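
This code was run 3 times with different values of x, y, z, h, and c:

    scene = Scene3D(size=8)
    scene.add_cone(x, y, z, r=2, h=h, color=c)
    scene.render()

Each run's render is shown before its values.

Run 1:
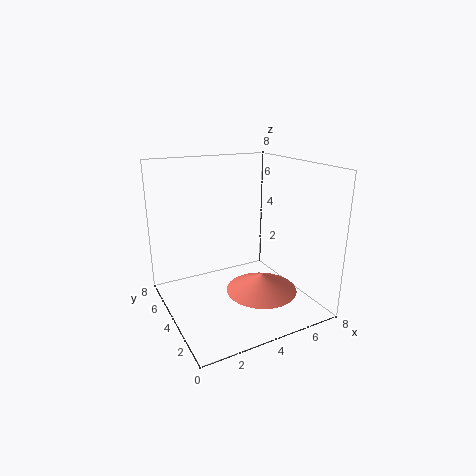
x = 5
y = 3
z = 1
h = 1
c = 'salmon'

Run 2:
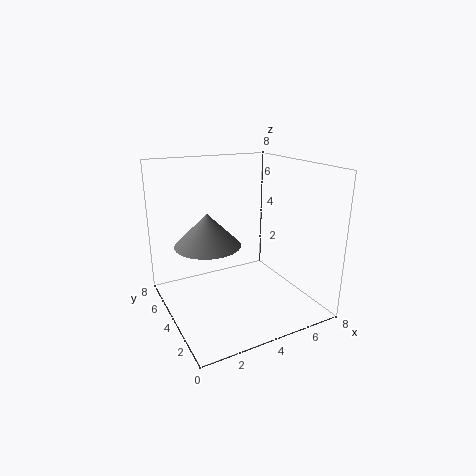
x = 3
y = 6
z = 3
h = 2
c = 'gray'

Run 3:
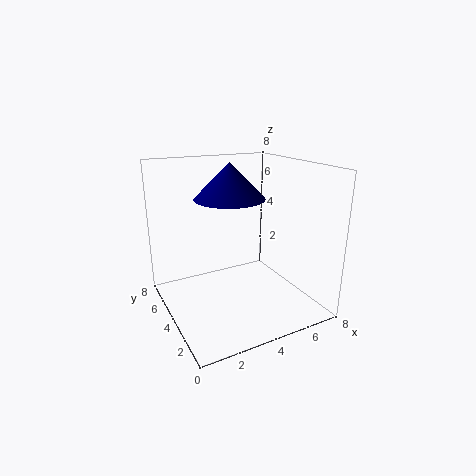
x = 4
y = 5
z = 6
h = 2
c = 'navy'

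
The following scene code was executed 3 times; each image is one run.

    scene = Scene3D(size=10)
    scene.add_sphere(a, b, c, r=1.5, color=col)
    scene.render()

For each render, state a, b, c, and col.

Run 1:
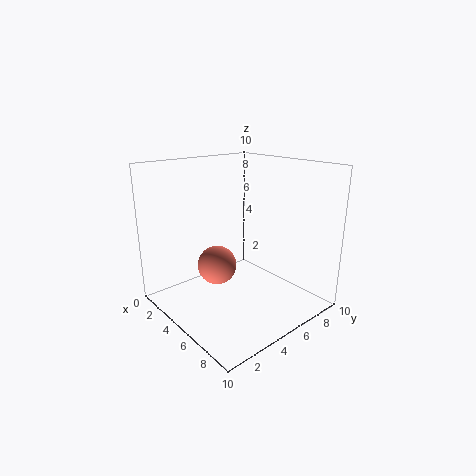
a = 2.5; b = 5; c = 2; col = 'salmon'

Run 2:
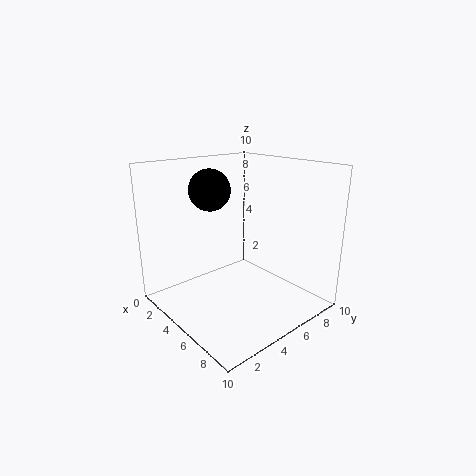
a = 2.5; b = 4.5; c = 8; col = 'black'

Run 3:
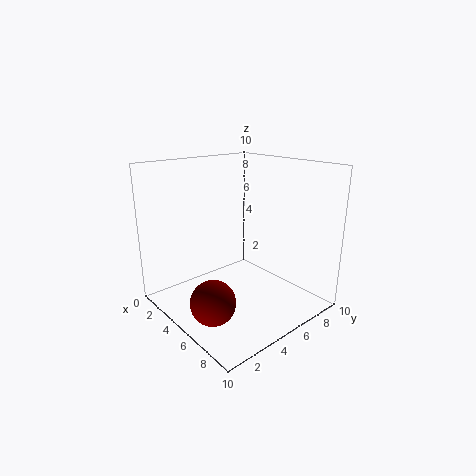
a = 6; b = 2; c = 1.5; col = 'maroon'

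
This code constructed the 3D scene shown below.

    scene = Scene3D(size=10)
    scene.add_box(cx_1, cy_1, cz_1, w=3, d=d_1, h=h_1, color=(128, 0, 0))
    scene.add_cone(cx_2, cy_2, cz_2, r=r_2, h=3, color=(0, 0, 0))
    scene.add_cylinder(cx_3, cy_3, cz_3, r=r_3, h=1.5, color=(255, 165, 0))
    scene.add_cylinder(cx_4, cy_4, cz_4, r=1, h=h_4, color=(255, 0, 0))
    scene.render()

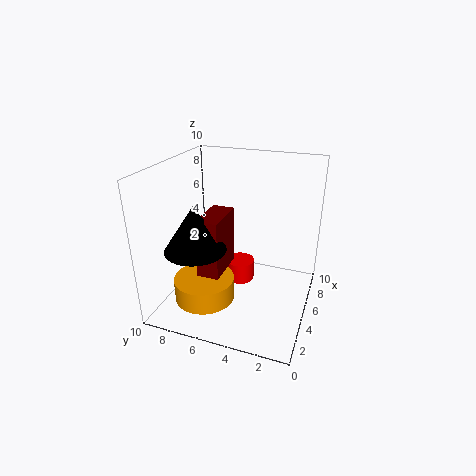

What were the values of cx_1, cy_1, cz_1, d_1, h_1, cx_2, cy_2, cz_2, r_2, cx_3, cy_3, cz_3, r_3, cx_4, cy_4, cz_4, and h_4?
cx_1 = 2.5, cy_1 = 5.5, cz_1 = 3, d_1 = 1.5, h_1 = 4, cx_2 = 2.5, cy_2 = 7, cz_2 = 5, r_2 = 2, cx_3 = 2.5, cy_3 = 6.5, cz_3 = 1.5, r_3 = 2, cx_4 = 5.5, cy_4 = 5, cz_4 = 1.5, h_4 = 1.5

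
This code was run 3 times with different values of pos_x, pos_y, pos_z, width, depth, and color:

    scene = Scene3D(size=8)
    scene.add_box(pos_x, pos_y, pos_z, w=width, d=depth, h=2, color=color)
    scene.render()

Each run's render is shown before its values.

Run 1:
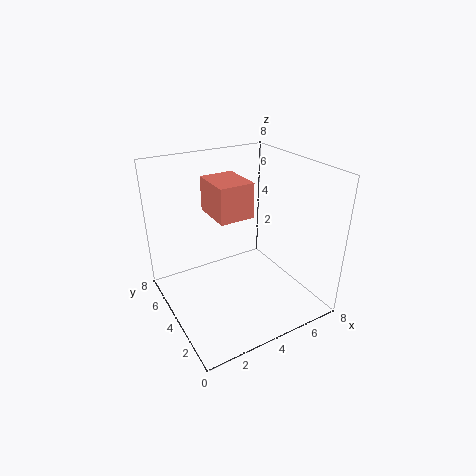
pos_x = 3
pos_y = 4
pos_z = 5
width = 2
depth = 2.5
color = 'salmon'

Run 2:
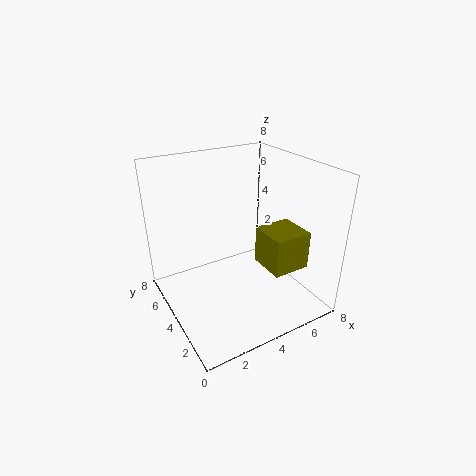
pos_x = 4.5
pos_y = 1
pos_z = 3
width = 2
depth = 2
color = 'olive'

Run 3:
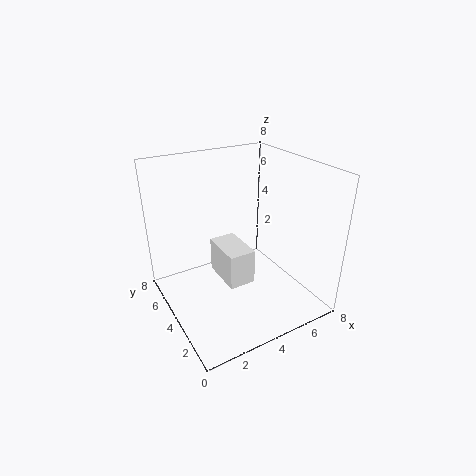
pos_x = 3
pos_y = 3
pos_z = 1.5
width = 1.5
depth = 2.5
color = 'white'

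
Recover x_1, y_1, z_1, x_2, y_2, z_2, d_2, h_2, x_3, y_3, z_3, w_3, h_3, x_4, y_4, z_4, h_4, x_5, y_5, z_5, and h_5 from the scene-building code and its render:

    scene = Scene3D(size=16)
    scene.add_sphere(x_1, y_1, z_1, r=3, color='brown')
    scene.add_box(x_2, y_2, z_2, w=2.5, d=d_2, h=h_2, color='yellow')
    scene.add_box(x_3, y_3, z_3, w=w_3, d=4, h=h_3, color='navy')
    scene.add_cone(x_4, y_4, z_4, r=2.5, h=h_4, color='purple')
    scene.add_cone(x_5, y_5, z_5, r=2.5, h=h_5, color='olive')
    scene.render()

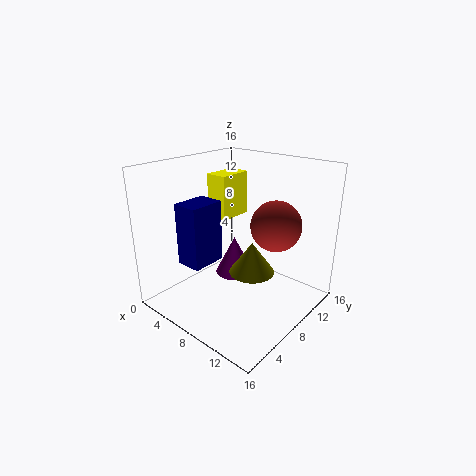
x_1 = 10, y_1 = 12.5, z_1 = 8.5, x_2 = 3.5, y_2 = 8, z_2 = 9.5, d_2 = 4, h_2 = 5, x_3 = 3, y_3 = 3.5, z_3 = 5, w_3 = 3, h_3 = 7, x_4 = 4, y_4 = 12, z_4 = 0.5, h_4 = 5, x_5 = 10, y_5 = 8, z_5 = 4.5, h_5 = 3.5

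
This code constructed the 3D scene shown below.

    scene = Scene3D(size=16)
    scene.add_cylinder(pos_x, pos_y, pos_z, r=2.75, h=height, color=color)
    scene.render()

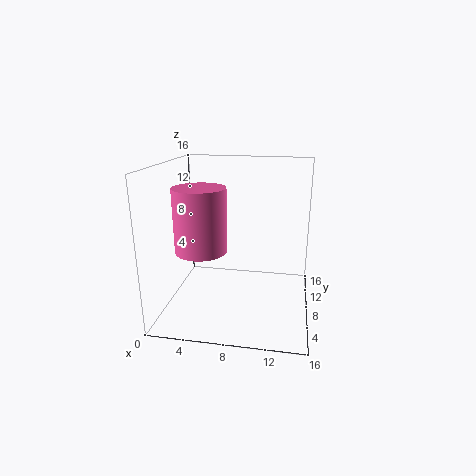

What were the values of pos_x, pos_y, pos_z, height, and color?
pos_x = 4.5, pos_y = 5.5, pos_z = 7.25, height = 6.75, color = 'hotpink'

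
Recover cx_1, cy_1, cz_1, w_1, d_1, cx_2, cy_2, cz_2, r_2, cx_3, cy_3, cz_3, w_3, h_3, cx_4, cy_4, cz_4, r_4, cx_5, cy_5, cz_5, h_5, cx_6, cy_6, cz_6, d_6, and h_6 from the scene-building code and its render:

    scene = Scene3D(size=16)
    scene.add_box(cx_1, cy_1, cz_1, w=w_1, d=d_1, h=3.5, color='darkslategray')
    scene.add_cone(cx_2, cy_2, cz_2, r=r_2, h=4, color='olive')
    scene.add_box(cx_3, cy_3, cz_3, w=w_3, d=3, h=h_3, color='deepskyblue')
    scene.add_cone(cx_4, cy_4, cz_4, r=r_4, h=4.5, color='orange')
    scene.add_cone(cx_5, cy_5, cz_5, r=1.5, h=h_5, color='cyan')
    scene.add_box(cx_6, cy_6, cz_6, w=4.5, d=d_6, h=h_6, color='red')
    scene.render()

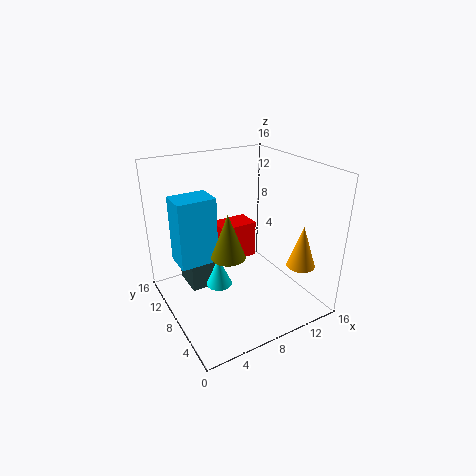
cx_1 = 3.5; cy_1 = 11; cz_1 = 0.5; w_1 = 3.5; d_1 = 4; cx_2 = 3.5; cy_2 = 2; cz_2 = 10; r_2 = 1.5; cx_3 = 1; cy_3 = 7; cz_3 = 6.5; w_3 = 4; h_3 = 7; cx_4 = 12.5; cy_4 = 2.5; cz_4 = 6; r_4 = 1.5; cx_5 = 6; cy_5 = 9; cz_5 = 2; h_5 = 3.5; cx_6 = 7.5; cy_6 = 10.5; cz_6 = 3.5; d_6 = 3; h_6 = 4.5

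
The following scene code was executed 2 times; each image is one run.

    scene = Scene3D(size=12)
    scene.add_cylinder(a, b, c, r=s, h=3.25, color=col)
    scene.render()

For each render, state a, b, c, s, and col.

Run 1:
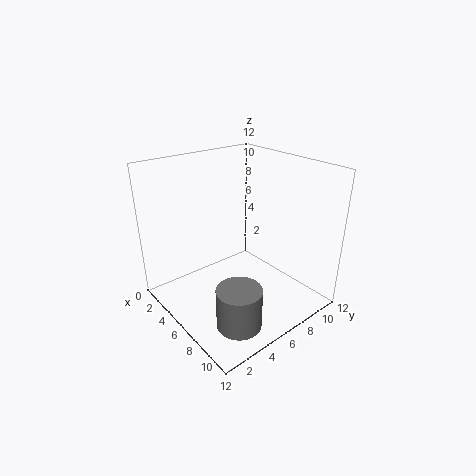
a = 9.5, b = 3.25, c = 0.75, s = 1.75, col = 'gray'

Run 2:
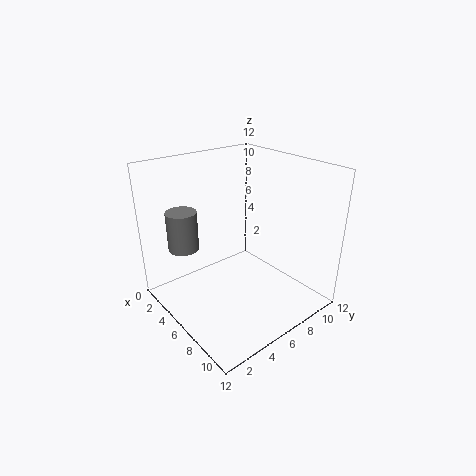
a = 3.5, b = 2.25, c = 5.25, s = 1.25, col = 'gray'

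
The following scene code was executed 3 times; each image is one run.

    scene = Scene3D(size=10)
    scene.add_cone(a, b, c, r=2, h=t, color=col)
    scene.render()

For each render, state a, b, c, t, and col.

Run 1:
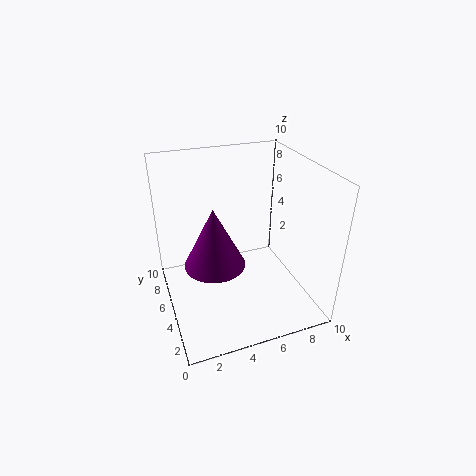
a = 3, b = 4, c = 4, t = 4, col = 'purple'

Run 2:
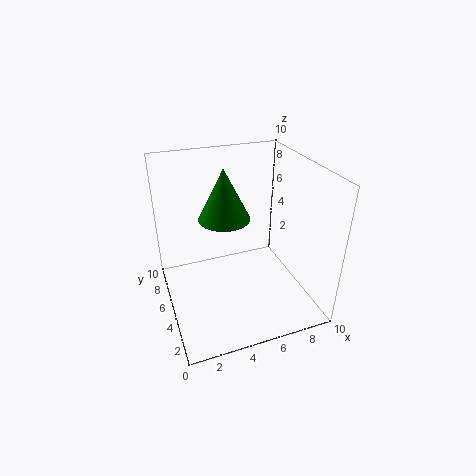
a = 5, b = 8, c = 5, t = 4, col = 'green'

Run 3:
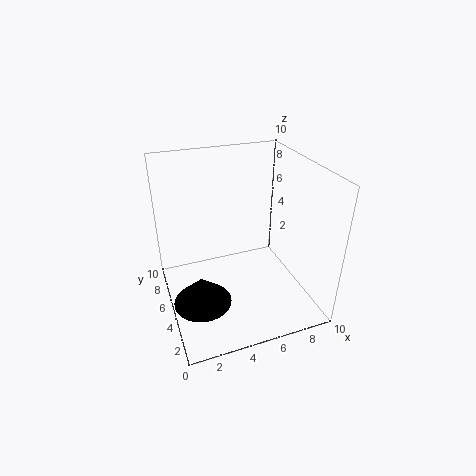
a = 2, b = 4, c = 1, t = 2, col = 'black'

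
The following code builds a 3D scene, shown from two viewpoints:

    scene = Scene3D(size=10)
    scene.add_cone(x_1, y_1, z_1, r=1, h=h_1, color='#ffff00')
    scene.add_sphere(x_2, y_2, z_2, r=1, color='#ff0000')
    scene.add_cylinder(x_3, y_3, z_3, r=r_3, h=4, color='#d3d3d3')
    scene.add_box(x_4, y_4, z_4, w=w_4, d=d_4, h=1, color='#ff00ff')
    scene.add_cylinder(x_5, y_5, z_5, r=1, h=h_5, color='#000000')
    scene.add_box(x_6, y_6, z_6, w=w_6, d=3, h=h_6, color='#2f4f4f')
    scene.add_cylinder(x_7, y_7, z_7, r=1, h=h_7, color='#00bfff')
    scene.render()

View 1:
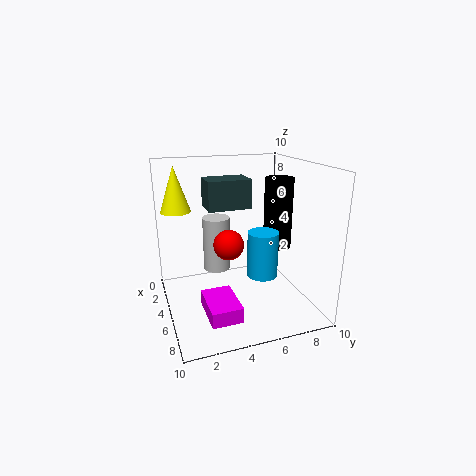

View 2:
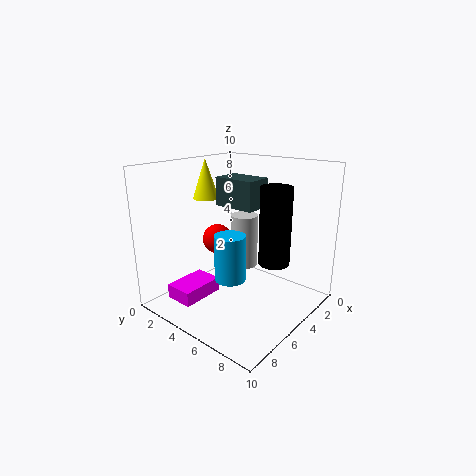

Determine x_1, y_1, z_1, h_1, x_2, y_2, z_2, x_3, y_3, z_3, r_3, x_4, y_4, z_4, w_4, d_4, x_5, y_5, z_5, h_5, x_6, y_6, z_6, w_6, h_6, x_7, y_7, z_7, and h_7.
x_1 = 4
y_1 = 1
z_1 = 7
h_1 = 3
x_2 = 6
y_2 = 4
z_2 = 5
x_3 = 3
y_3 = 4
z_3 = 2
r_3 = 1
x_4 = 6
y_4 = 2
z_4 = 1
w_4 = 3
d_4 = 2
x_5 = 5
y_5 = 8
z_5 = 4
h_5 = 5
x_6 = 3
y_6 = 3
z_6 = 7
w_6 = 2
h_6 = 2
x_7 = 7
y_7 = 6
z_7 = 3
h_7 = 3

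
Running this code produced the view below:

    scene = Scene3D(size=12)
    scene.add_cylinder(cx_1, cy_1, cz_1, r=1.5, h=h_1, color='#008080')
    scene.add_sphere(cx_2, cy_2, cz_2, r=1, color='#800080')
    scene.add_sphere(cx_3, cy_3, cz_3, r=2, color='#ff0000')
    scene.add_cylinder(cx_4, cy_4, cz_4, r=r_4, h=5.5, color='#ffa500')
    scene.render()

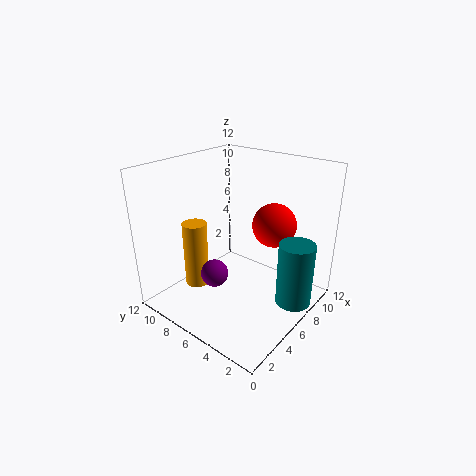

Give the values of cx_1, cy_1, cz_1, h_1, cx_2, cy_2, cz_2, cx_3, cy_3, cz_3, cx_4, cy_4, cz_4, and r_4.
cx_1 = 8; cy_1 = 1.5; cz_1 = 0.5; h_1 = 5.5; cx_2 = 2; cy_2 = 5; cz_2 = 5; cx_3 = 10; cy_3 = 5; cz_3 = 6; cx_4 = 3.5; cy_4 = 8.5; cz_4 = 2; r_4 = 1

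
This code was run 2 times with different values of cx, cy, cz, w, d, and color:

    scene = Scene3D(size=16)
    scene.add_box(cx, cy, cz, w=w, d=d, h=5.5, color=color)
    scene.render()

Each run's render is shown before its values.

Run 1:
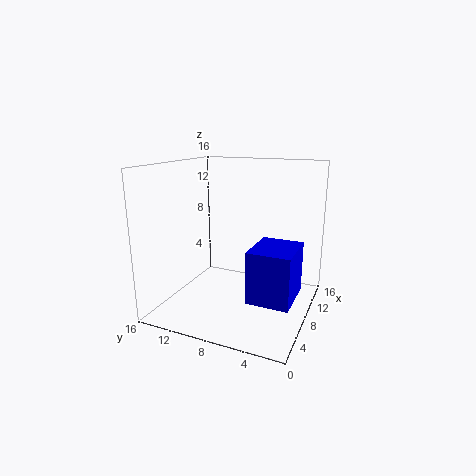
cx = 4, cy = 1, cz = 2.5, w = 5.5, d = 4.5, color = 'blue'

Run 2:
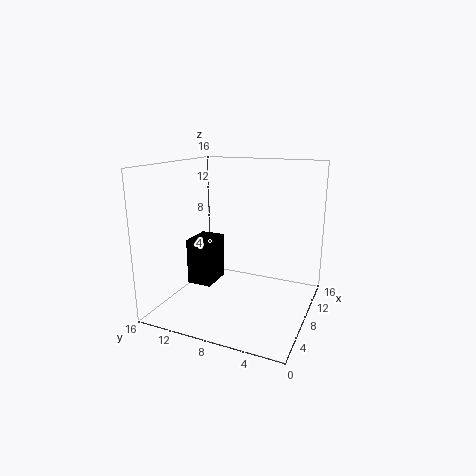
cx = 7.5, cy = 11.5, cz = 1.5, w = 4, d = 3, color = 'black'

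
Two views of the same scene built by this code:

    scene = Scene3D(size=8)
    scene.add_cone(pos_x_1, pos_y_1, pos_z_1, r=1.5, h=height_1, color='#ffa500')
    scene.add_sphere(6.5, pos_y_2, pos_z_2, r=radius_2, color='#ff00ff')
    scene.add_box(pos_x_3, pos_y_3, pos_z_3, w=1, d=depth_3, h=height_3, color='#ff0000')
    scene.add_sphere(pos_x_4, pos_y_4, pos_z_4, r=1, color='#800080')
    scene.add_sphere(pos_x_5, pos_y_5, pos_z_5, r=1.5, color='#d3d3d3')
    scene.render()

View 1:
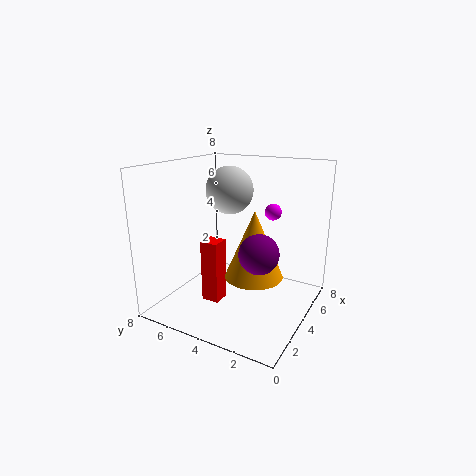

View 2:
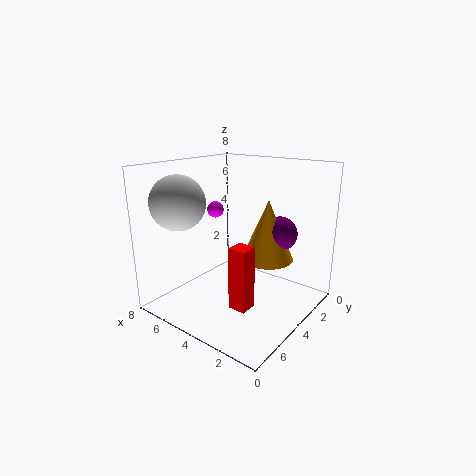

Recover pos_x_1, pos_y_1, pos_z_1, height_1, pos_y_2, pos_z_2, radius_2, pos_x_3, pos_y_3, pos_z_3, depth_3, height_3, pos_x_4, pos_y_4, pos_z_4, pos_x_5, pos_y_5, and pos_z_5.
pos_x_1 = 3; pos_y_1 = 2.5; pos_z_1 = 2.5; height_1 = 3.5; pos_y_2 = 3; pos_z_2 = 5; radius_2 = 0.5; pos_x_3 = 2.5; pos_y_3 = 4.5; pos_z_3 = 0.5; depth_3 = 1; height_3 = 3.5; pos_x_4 = 2.5; pos_y_4 = 2; pos_z_4 = 4; pos_x_5 = 6.5; pos_y_5 = 6; pos_z_5 = 6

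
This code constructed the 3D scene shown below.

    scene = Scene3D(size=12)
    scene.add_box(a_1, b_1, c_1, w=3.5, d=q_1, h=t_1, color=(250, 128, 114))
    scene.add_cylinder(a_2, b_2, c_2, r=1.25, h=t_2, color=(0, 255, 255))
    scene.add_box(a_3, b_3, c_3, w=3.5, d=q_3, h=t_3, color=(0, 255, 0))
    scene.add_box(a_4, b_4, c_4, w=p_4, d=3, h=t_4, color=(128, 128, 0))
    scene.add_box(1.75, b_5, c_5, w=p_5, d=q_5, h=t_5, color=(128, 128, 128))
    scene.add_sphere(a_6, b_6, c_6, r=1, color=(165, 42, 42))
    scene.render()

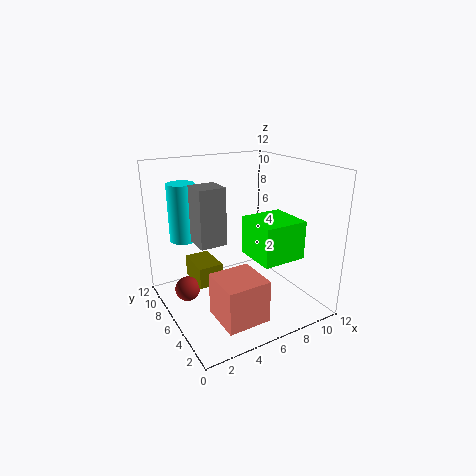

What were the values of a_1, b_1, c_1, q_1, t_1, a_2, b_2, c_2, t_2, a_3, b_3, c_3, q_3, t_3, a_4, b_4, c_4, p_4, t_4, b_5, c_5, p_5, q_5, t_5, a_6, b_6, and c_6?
a_1 = 2.75, b_1 = 1.5, c_1 = 0.5, q_1 = 3.5, t_1 = 3.5, a_2 = 3, b_2 = 10.75, c_2 = 4.75, t_2 = 5.25, a_3 = 5.75, b_3 = 1.5, c_3 = 5.25, q_3 = 3.5, t_3 = 3, a_4 = 2.25, b_4 = 5.5, c_4 = 2.5, p_4 = 2, t_4 = 1.75, b_5 = 3.75, c_5 = 6.75, p_5 = 2, q_5 = 2, t_5 = 4.25, a_6 = 1.5, b_6 = 6.5, c_6 = 2.25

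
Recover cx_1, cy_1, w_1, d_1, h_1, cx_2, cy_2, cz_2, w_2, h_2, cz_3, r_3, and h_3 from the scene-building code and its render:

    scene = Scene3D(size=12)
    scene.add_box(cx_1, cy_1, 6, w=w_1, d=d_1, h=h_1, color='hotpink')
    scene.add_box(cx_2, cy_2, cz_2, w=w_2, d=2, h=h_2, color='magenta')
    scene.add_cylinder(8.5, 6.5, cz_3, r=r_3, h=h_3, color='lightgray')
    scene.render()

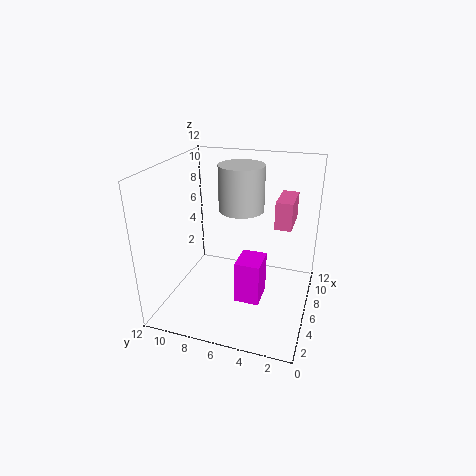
cx_1 = 8.5
cy_1 = 2
w_1 = 3.5
d_1 = 1.5
h_1 = 2.5
cx_2 = 3.5
cy_2 = 3.5
cz_2 = 1.5
w_2 = 2.5
h_2 = 3.5
cz_3 = 7.5
r_3 = 2
h_3 = 4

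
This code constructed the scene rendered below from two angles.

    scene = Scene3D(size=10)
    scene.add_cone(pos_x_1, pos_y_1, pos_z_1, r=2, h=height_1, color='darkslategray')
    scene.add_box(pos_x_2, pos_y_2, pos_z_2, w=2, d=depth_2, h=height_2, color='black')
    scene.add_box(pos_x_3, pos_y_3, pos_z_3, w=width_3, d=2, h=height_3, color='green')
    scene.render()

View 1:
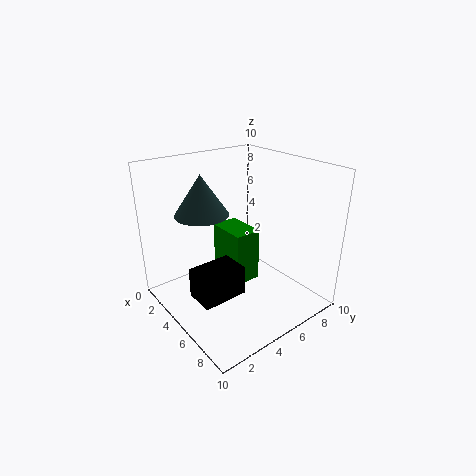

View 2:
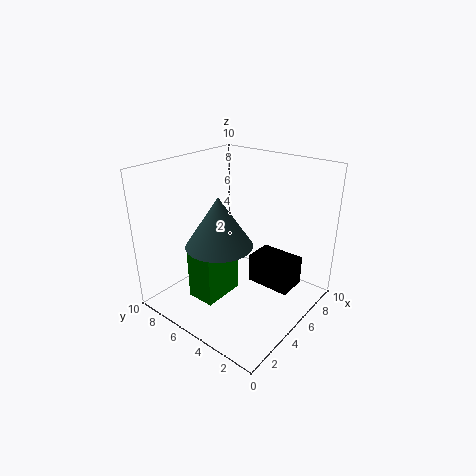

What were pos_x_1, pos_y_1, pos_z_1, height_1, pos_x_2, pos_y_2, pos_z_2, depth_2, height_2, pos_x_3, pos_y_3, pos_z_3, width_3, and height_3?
pos_x_1 = 2; pos_y_1 = 4; pos_z_1 = 6; height_1 = 3; pos_x_2 = 5; pos_y_2 = 1; pos_z_2 = 2; depth_2 = 3; height_2 = 2; pos_x_3 = 2; pos_y_3 = 5; pos_z_3 = 1; width_3 = 3; height_3 = 4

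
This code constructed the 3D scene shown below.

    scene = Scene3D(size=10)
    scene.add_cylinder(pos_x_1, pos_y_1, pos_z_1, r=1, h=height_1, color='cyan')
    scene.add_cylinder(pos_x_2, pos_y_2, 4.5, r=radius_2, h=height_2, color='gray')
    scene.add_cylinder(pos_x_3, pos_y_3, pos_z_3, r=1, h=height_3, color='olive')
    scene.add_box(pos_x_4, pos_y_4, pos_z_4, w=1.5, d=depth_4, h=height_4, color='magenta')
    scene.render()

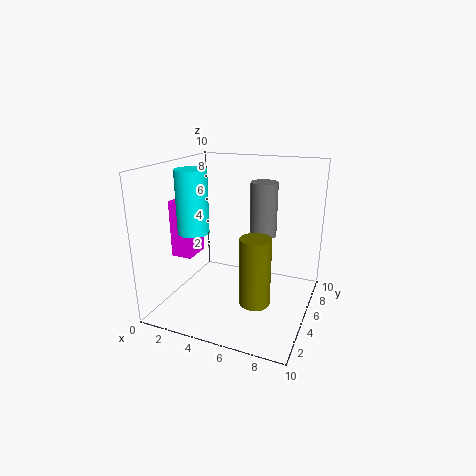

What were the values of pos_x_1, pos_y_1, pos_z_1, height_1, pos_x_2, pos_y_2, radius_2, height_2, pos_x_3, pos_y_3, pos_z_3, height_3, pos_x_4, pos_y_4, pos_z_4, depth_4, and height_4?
pos_x_1 = 3; pos_y_1 = 2.5; pos_z_1 = 6; height_1 = 4; pos_x_2 = 6; pos_y_2 = 7.5; radius_2 = 1; height_2 = 4; pos_x_3 = 7; pos_y_3 = 3; pos_z_3 = 1.5; height_3 = 4.5; pos_x_4 = 0.5; pos_y_4 = 3.5; pos_z_4 = 3.5; depth_4 = 2; height_4 = 4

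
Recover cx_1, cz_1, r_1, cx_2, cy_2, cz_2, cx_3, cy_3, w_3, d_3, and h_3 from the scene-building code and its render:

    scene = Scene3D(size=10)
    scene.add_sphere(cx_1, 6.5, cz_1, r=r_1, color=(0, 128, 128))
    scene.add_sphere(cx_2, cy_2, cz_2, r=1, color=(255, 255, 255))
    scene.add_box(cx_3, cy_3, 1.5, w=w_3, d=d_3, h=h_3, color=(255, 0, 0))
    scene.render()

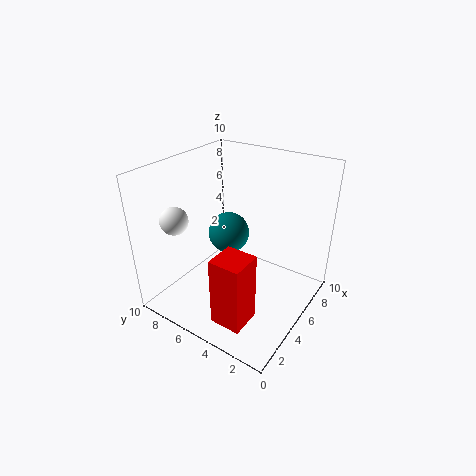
cx_1 = 6; cz_1 = 4.5; r_1 = 1.5; cx_2 = 3; cy_2 = 9; cz_2 = 6; cx_3 = 0.5; cy_3 = 2; w_3 = 2; d_3 = 2; h_3 = 4.5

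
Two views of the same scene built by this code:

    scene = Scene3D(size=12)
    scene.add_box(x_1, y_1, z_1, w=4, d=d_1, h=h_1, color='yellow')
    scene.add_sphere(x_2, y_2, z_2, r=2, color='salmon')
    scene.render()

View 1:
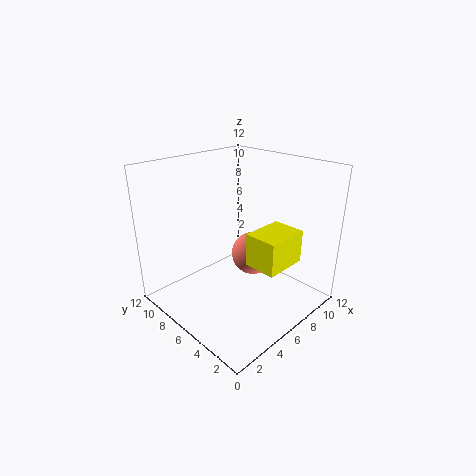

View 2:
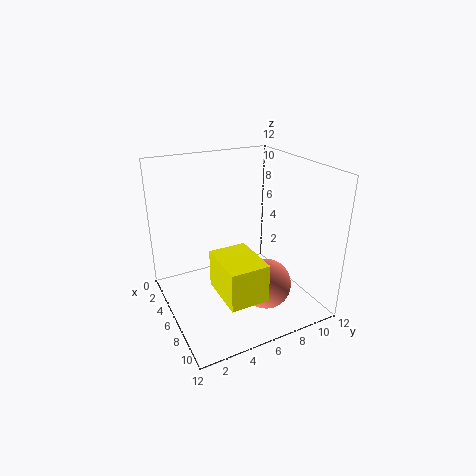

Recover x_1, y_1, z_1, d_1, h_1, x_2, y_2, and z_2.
x_1 = 7
y_1 = 3
z_1 = 3
d_1 = 3
h_1 = 3
x_2 = 9
y_2 = 7
z_2 = 3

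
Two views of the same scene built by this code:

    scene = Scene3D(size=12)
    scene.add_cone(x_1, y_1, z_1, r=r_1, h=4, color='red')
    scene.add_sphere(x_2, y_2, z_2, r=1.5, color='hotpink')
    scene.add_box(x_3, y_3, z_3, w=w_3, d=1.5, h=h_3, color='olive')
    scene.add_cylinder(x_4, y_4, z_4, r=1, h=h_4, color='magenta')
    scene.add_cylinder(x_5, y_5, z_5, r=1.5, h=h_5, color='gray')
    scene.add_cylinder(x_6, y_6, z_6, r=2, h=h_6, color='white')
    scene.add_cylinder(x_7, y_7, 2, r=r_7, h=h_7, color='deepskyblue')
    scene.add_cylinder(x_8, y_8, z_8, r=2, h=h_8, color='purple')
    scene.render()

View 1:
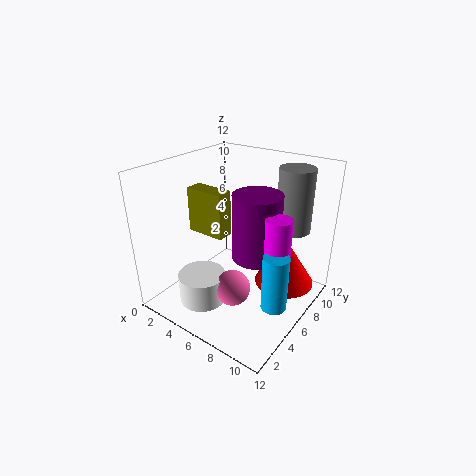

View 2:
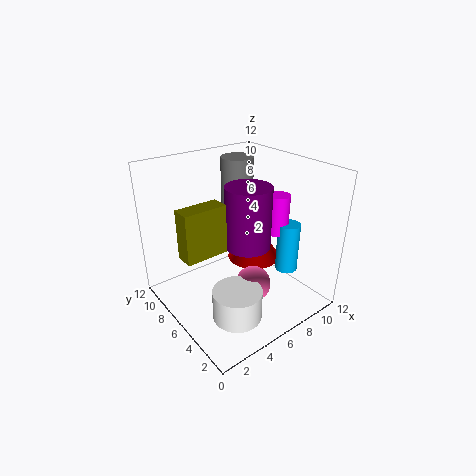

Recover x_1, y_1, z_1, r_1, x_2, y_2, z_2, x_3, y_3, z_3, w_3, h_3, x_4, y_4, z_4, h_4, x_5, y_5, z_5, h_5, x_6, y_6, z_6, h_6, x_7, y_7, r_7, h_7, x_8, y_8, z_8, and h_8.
x_1 = 9.5; y_1 = 8; z_1 = 2; r_1 = 2.5; x_2 = 6.5; y_2 = 4.5; z_2 = 2; x_3 = 1; y_3 = 5.5; z_3 = 5.5; w_3 = 3.5; h_3 = 4; x_4 = 10; y_4 = 5.5; z_4 = 5.5; h_4 = 3.5; x_5 = 9; y_5 = 10; z_5 = 6; h_5 = 5.5; x_6 = 4; y_6 = 3.5; z_6 = 0.5; h_6 = 2.5; x_7 = 10.5; y_7 = 4.5; r_7 = 1; h_7 = 4.5; x_8 = 7.5; y_8 = 6.5; z_8 = 4.5; h_8 = 5.5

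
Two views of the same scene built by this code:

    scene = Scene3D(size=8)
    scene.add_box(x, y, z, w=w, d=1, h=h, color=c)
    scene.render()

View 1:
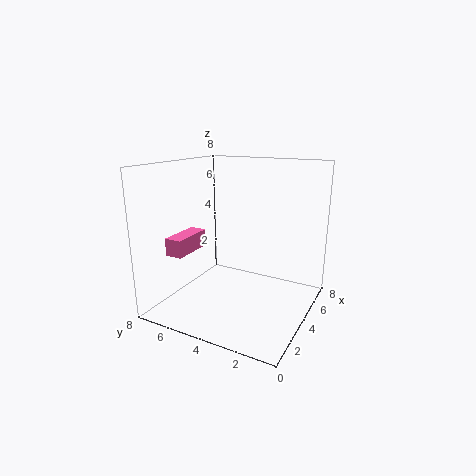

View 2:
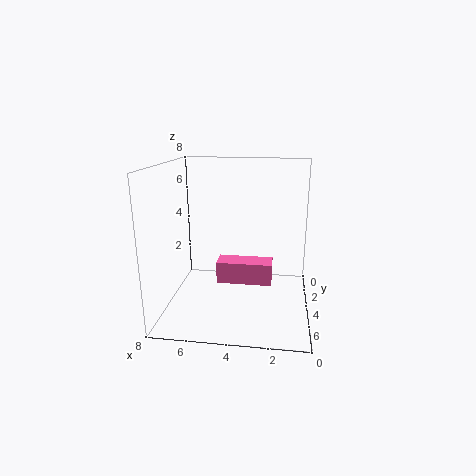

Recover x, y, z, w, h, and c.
x = 2; y = 6.5; z = 3; w = 2.5; h = 1; c = 'hotpink'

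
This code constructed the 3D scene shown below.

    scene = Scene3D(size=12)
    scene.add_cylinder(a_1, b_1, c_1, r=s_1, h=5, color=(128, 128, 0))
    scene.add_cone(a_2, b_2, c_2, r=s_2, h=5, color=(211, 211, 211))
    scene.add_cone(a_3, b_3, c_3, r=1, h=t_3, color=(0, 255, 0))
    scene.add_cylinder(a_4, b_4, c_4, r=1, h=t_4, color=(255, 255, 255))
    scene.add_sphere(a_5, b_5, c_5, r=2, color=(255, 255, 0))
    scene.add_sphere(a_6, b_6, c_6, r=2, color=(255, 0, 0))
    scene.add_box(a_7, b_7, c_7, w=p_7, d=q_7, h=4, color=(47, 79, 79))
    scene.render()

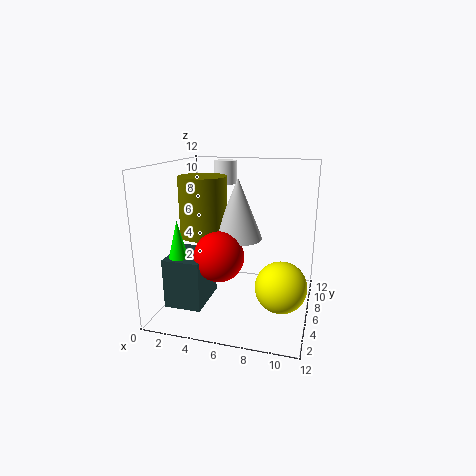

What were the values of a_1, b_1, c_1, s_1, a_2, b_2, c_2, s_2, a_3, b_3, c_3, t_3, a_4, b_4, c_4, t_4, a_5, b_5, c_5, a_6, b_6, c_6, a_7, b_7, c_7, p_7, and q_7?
a_1 = 3; b_1 = 6; c_1 = 6; s_1 = 2; a_2 = 6; b_2 = 6; c_2 = 6; s_2 = 2; a_3 = 2; b_3 = 3; c_3 = 4; t_3 = 4; a_4 = 4; b_4 = 9; c_4 = 10; t_4 = 2; a_5 = 10; b_5 = 4; c_5 = 3; a_6 = 5; b_6 = 4; c_6 = 5; a_7 = 1; b_7 = 2; c_7 = 1; p_7 = 3; q_7 = 4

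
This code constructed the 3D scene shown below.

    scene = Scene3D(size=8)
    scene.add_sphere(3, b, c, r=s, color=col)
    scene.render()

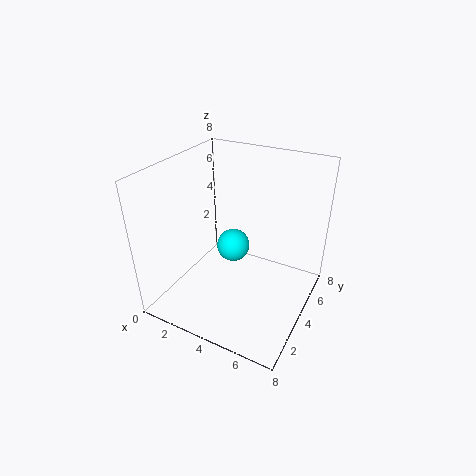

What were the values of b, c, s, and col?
b = 5.25
c = 2.5
s = 1
col = 'cyan'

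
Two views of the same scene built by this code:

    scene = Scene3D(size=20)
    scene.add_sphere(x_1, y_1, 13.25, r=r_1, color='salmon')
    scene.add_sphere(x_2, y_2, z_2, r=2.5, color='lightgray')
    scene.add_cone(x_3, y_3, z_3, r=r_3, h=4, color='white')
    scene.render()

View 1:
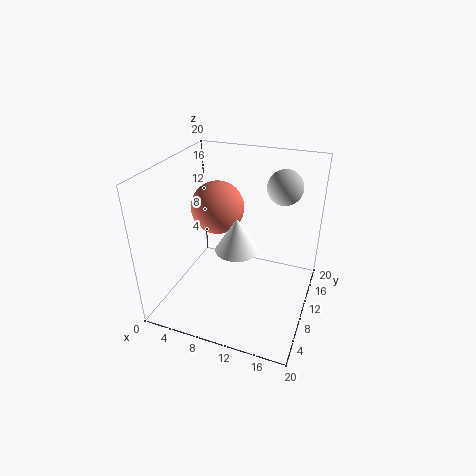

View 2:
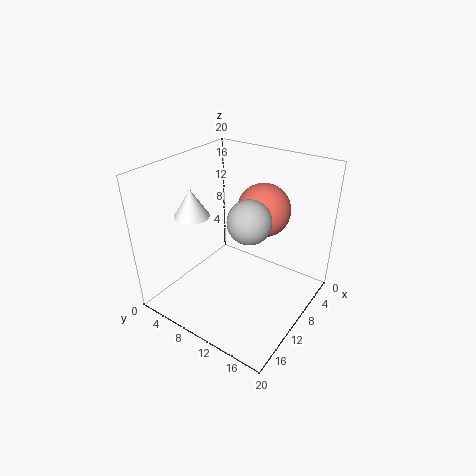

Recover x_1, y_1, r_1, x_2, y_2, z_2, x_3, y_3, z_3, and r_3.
x_1 = 6.25; y_1 = 11.75; r_1 = 3.75; x_2 = 15; y_2 = 15; z_2 = 16.25; x_3 = 12.25; y_3 = 3.75; z_3 = 12.5; r_3 = 2.5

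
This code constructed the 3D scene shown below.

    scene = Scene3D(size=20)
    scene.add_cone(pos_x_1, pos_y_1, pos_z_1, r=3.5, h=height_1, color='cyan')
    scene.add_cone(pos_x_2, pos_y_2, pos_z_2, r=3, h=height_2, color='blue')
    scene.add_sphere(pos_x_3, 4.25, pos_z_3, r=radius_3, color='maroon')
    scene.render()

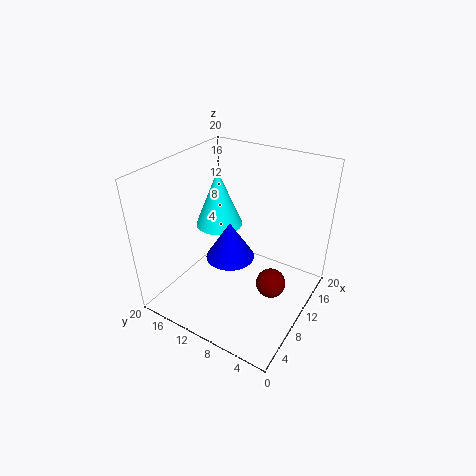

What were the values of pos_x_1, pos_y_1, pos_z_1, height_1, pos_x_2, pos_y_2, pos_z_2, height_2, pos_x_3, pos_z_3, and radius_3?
pos_x_1 = 13; pos_y_1 = 15.25; pos_z_1 = 9.25; height_1 = 8.5; pos_x_2 = 5.75; pos_y_2 = 8.5; pos_z_2 = 10.25; height_2 = 4.75; pos_x_3 = 9.25; pos_z_3 = 5; radius_3 = 2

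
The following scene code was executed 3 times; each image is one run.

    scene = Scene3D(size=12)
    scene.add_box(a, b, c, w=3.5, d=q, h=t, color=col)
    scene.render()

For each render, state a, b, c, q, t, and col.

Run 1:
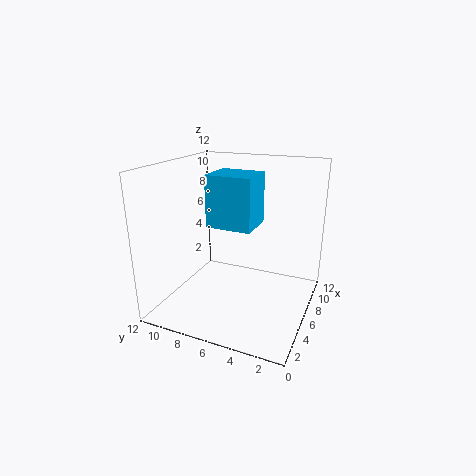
a = 6
b = 5
c = 6.5
q = 4
t = 4.5
col = 'deepskyblue'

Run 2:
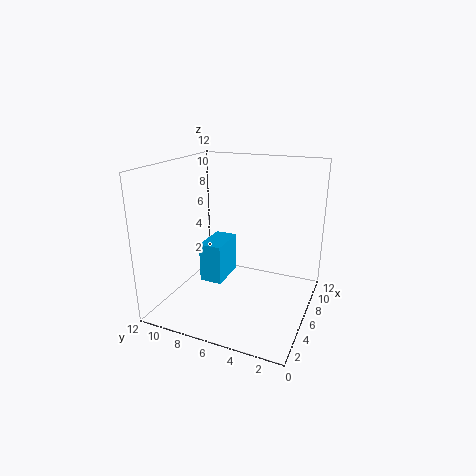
a = 5.5
b = 7.5
c = 1.5
q = 2
t = 3.5
col = 'deepskyblue'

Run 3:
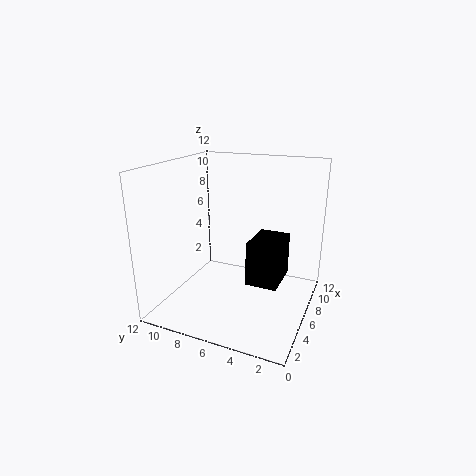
a = 4
b = 2
c = 3
q = 2.5
t = 3.5
col = 'black'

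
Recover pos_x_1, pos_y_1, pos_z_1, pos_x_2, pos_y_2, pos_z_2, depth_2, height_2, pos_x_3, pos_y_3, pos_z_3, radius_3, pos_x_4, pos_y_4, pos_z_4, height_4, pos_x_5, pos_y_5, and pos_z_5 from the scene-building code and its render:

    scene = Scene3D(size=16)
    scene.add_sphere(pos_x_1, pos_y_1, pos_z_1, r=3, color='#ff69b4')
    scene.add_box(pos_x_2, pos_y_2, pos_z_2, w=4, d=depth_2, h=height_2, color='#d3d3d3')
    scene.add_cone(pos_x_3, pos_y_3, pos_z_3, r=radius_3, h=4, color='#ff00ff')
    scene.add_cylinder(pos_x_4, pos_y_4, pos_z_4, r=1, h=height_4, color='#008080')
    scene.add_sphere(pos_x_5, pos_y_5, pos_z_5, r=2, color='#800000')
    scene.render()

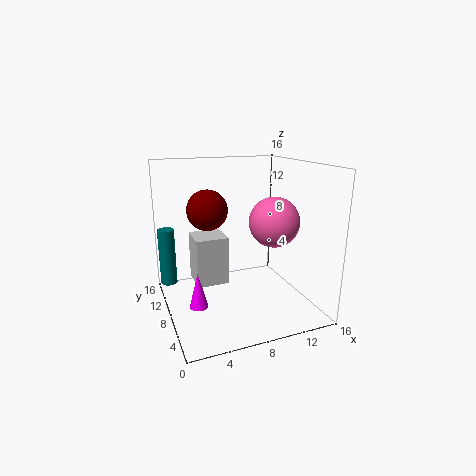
pos_x_1 = 13; pos_y_1 = 9; pos_z_1 = 9; pos_x_2 = 4; pos_y_2 = 11; pos_z_2 = 1; depth_2 = 4; height_2 = 6; pos_x_3 = 3; pos_y_3 = 7; pos_z_3 = 1; radius_3 = 1; pos_x_4 = 1; pos_y_4 = 14; pos_z_4 = 1; height_4 = 7; pos_x_5 = 4; pos_y_5 = 6; pos_z_5 = 12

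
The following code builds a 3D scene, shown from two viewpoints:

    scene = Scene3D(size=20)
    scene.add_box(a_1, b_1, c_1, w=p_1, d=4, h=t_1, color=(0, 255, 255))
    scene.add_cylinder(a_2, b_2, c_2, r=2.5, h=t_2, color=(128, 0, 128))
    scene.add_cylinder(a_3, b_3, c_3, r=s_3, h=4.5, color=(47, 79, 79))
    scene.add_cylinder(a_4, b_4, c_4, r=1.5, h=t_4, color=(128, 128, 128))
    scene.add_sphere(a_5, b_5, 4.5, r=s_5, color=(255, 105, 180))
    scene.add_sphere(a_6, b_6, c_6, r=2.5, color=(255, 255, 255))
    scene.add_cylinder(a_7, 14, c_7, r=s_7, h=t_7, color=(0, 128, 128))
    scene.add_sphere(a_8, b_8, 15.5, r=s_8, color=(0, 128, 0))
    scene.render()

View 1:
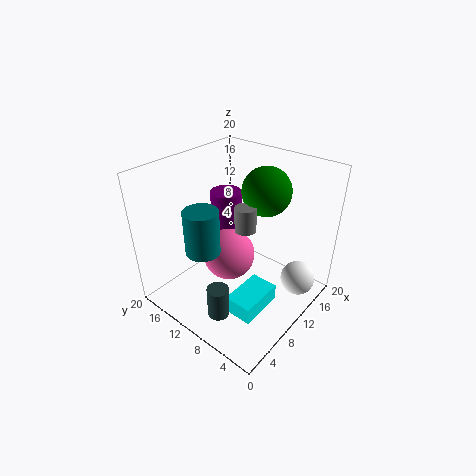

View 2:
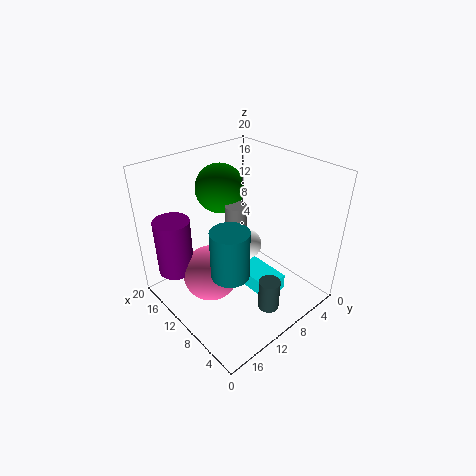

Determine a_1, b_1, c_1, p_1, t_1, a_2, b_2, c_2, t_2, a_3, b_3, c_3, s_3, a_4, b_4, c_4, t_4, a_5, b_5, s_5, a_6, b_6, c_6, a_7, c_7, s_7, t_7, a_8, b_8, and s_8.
a_1 = 5.5; b_1 = 4.5; c_1 = 0.5; p_1 = 6.5; t_1 = 2.5; a_2 = 15.5; b_2 = 17; c_2 = 5; t_2 = 8; a_3 = 4.5; b_3 = 9; c_3 = 0.5; s_3 = 1.5; a_4 = 11; b_4 = 9.5; c_4 = 11; t_4 = 3.5; a_5 = 12; b_5 = 13.5; s_5 = 4; a_6 = 15.5; b_6 = 3; c_6 = 3; a_7 = 7; c_7 = 7.5; s_7 = 2.5; t_7 = 6.5; a_8 = 15; b_8 = 9; s_8 = 3.5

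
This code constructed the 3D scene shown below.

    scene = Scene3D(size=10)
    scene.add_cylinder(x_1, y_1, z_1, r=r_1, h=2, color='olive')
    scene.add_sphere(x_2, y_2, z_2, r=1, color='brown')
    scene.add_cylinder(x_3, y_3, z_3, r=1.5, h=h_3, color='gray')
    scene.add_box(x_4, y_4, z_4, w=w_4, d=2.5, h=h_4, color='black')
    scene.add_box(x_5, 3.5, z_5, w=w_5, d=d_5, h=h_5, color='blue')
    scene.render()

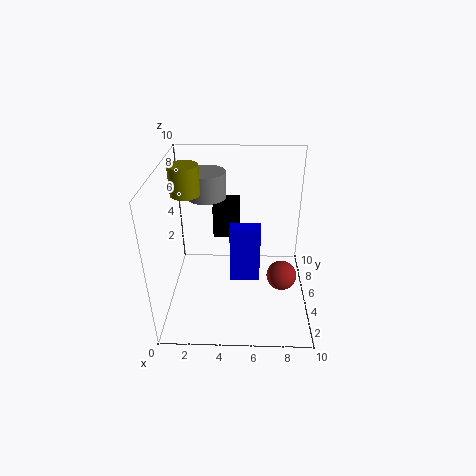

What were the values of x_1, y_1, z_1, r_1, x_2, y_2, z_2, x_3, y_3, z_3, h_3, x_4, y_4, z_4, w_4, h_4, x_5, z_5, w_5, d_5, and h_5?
x_1 = 1.5
y_1 = 5.5
z_1 = 8
r_1 = 1
x_2 = 8
y_2 = 3.5
z_2 = 3
x_3 = 2.5
y_3 = 8.5
z_3 = 6.5
h_3 = 2
x_4 = 3
y_4 = 7.5
z_4 = 3.5
w_4 = 2
h_4 = 2.5
x_5 = 4.5
z_5 = 2.5
w_5 = 2
d_5 = 1
h_5 = 4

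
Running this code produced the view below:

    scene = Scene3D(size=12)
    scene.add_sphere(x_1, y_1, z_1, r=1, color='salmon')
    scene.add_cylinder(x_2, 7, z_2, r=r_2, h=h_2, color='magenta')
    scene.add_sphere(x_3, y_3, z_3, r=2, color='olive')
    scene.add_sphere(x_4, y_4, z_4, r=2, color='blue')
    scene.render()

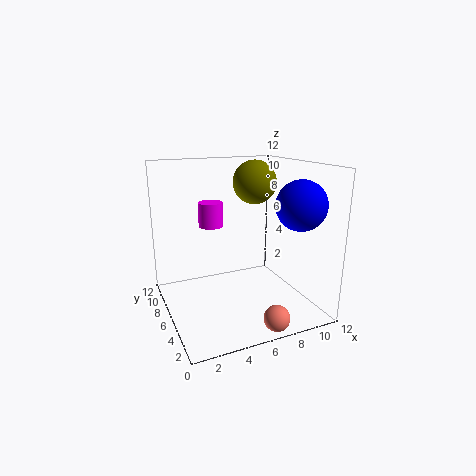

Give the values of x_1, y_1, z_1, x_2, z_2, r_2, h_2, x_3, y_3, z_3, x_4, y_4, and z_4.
x_1 = 7
y_1 = 1
z_1 = 1
x_2 = 4
z_2 = 7
r_2 = 1
h_2 = 2
x_3 = 9
y_3 = 9
z_3 = 10
x_4 = 10
y_4 = 3
z_4 = 9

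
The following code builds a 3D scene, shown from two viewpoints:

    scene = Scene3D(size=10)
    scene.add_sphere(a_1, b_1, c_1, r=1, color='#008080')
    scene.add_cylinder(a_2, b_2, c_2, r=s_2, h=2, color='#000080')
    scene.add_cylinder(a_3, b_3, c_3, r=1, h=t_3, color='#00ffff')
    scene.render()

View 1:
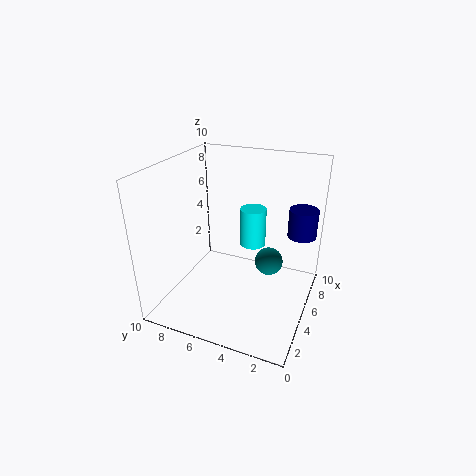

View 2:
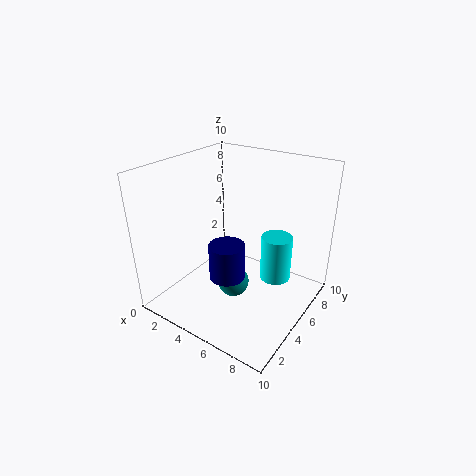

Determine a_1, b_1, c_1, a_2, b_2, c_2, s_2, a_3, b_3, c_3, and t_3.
a_1 = 6; b_1 = 3; c_1 = 3; a_2 = 7; b_2 = 1; c_2 = 5; s_2 = 1; a_3 = 8; b_3 = 5; c_3 = 3; t_3 = 3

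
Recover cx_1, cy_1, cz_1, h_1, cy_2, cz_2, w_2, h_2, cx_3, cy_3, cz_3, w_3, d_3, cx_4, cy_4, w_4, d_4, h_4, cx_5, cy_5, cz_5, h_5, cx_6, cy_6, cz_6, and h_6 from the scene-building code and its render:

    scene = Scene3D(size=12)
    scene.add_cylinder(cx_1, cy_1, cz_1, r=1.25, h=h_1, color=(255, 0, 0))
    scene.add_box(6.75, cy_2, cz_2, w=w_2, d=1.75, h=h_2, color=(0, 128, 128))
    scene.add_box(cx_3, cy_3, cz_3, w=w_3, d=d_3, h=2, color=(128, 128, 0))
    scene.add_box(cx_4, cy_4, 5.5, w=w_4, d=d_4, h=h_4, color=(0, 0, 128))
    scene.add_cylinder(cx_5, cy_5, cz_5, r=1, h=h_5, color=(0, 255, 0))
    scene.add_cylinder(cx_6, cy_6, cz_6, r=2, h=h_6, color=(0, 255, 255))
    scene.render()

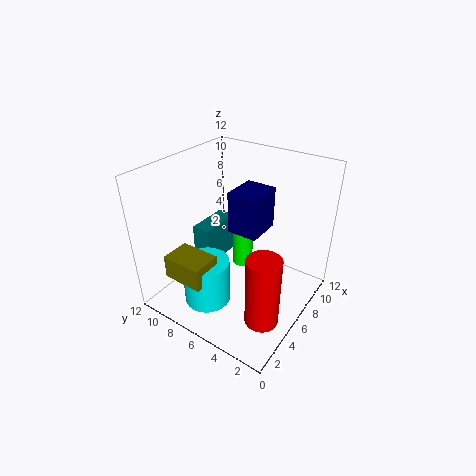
cx_1 = 2.5, cy_1 = 1.5, cz_1 = 2.25, h_1 = 5.5, cy_2 = 10, cz_2 = 0.75, w_2 = 4.25, h_2 = 4, cx_3 = 1.5, cy_3 = 6.75, cz_3 = 3, w_3 = 2.5, d_3 = 3.5, cx_4 = 7, cy_4 = 5, w_4 = 3.25, d_4 = 2.75, h_4 = 3.75, cx_5 = 9.75, cy_5 = 8, cz_5 = 0.5, h_5 = 4, cx_6 = 3.75, cy_6 = 7.75, cz_6 = 0.25, h_6 = 4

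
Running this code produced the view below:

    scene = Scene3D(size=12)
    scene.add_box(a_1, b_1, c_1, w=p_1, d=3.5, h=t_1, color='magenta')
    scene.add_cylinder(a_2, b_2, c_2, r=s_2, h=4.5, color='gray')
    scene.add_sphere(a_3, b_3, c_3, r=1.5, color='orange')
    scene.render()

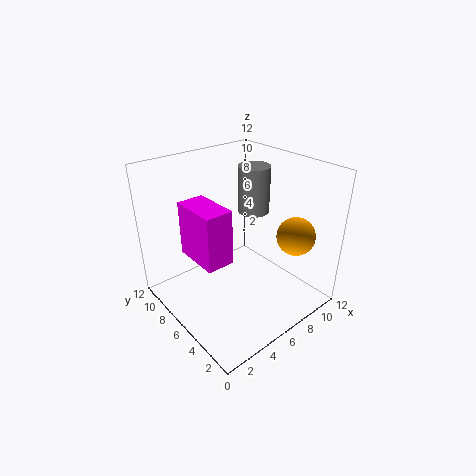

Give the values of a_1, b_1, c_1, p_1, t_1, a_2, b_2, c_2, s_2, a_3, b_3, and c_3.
a_1 = 1, b_1 = 3, c_1 = 6.5, p_1 = 2, t_1 = 4, a_2 = 10.5, b_2 = 9, c_2 = 6, s_2 = 1.5, a_3 = 8.5, b_3 = 2, c_3 = 7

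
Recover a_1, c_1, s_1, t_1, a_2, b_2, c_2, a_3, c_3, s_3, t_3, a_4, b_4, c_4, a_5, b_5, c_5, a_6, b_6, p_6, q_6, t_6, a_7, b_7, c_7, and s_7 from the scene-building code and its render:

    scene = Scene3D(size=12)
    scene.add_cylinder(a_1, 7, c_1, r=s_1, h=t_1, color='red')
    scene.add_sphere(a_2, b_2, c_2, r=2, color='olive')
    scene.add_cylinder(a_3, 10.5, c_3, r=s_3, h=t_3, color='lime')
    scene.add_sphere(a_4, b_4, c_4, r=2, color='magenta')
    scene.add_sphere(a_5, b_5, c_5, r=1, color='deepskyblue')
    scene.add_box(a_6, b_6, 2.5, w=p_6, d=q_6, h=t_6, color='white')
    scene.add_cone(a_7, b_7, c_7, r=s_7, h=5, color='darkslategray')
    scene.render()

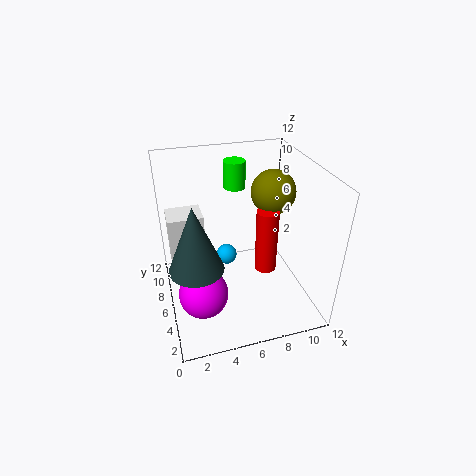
a_1 = 9
c_1 = 1.5
s_1 = 1
t_1 = 6
a_2 = 10
b_2 = 8.5
c_2 = 8.5
a_3 = 7
c_3 = 8.5
s_3 = 1
t_3 = 2.5
a_4 = 2.5
b_4 = 4
c_4 = 2.5
a_5 = 6
b_5 = 10
c_5 = 1.5
a_6 = 0.5
b_6 = 7.5
p_6 = 3
q_6 = 2.5
t_6 = 5
a_7 = 2
b_7 = 3
c_7 = 6
s_7 = 2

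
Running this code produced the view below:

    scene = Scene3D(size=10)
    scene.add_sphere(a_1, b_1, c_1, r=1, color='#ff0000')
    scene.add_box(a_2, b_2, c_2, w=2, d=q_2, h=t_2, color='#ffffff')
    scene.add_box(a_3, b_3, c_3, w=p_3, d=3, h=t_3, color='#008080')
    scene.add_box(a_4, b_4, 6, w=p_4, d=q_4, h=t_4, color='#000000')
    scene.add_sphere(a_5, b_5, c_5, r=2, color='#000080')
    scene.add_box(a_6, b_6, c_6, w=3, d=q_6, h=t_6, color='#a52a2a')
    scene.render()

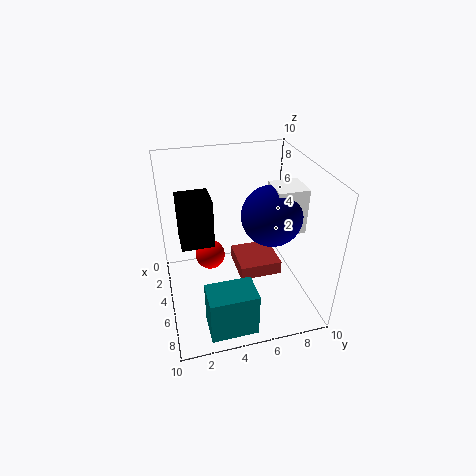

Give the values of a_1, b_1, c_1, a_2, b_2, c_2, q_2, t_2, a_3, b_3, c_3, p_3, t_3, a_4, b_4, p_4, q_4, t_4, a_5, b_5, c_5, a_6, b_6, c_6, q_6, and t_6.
a_1 = 5
b_1 = 3
c_1 = 4
a_2 = 5
b_2 = 7
c_2 = 6
q_2 = 2
t_2 = 3
a_3 = 8
b_3 = 2
c_3 = 1
p_3 = 2
t_3 = 3
a_4 = 5
b_4 = 1
p_4 = 2
q_4 = 2
t_4 = 3
a_5 = 6
b_5 = 7
c_5 = 7
a_6 = 3
b_6 = 5
c_6 = 2
q_6 = 3
t_6 = 1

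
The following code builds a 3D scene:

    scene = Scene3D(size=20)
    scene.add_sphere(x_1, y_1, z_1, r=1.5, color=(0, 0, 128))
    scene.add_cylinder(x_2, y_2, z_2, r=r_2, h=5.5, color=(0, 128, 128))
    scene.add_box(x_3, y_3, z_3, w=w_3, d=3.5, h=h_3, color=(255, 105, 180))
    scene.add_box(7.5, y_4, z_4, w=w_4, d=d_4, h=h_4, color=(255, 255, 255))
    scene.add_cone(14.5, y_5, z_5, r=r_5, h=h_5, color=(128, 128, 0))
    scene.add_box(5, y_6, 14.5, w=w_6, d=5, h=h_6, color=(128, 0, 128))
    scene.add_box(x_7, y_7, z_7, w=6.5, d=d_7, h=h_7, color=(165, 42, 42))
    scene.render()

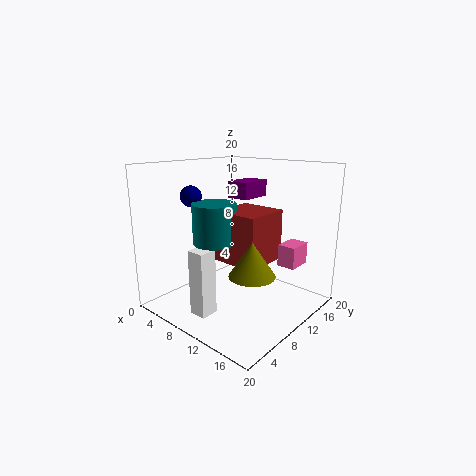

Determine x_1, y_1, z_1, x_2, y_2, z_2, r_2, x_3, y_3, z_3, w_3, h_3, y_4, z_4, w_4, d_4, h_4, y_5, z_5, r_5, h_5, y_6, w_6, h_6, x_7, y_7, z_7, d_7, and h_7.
x_1 = 4; y_1 = 7; z_1 = 15.5; x_2 = 8; y_2 = 7.5; z_2 = 9.5; r_2 = 3; x_3 = 15; y_3 = 12.5; z_3 = 6.5; w_3 = 2.5; h_3 = 3; y_4 = 3; z_4 = 0.5; w_4 = 2.5; d_4 = 2.5; h_4 = 9; y_5 = 7.5; z_5 = 6.5; r_5 = 3; h_5 = 4.5; y_6 = 13.5; w_6 = 3.5; h_6 = 2.5; x_7 = 8; y_7 = 7.5; z_7 = 7; d_7 = 6.5; h_7 = 7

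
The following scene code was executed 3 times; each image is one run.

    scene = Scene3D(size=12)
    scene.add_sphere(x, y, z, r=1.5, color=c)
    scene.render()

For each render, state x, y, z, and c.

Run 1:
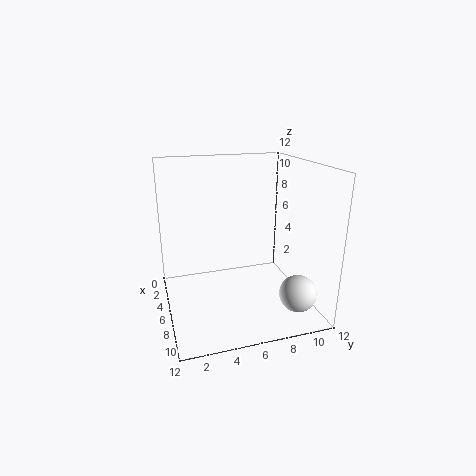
x = 9.5, y = 10, z = 2, c = 'white'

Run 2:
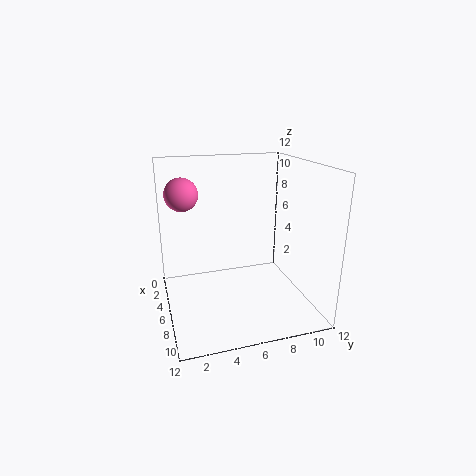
x = 2, y = 2, z = 9, c = 'hotpink'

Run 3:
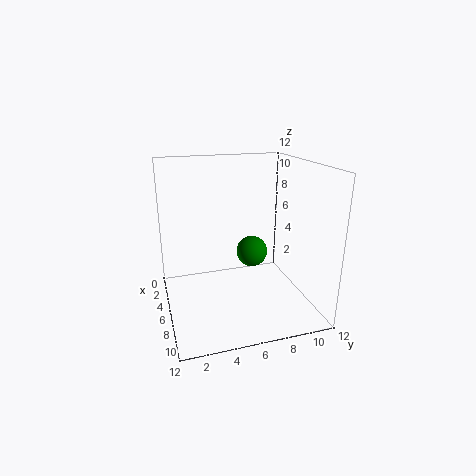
x = 2.5, y = 8.5, z = 3, c = 'green'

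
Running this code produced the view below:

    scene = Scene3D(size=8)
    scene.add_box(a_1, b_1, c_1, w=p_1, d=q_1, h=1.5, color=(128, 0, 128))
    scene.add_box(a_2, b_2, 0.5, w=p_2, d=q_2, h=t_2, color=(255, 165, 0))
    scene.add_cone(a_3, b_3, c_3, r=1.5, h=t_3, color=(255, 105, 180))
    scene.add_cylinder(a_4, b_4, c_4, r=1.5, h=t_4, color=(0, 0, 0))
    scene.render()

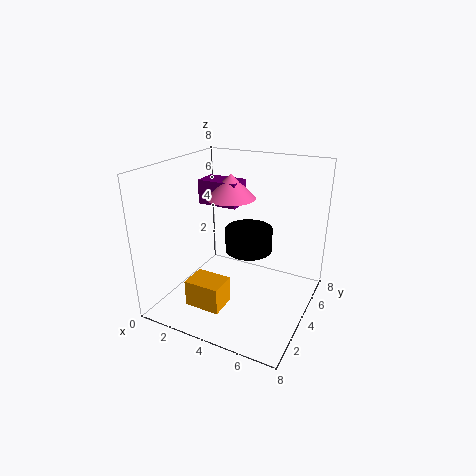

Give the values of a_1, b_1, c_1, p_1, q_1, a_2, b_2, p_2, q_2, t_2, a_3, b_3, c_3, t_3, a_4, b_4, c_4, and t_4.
a_1 = 0.5; b_1 = 5.5; c_1 = 5; p_1 = 2.5; q_1 = 1.5; a_2 = 2; b_2 = 1.5; p_2 = 2; q_2 = 1.5; t_2 = 1.5; a_3 = 2.5; b_3 = 6; c_3 = 5.5; t_3 = 1.5; a_4 = 3.5; b_4 = 6.5; c_4 = 2; t_4 = 1.5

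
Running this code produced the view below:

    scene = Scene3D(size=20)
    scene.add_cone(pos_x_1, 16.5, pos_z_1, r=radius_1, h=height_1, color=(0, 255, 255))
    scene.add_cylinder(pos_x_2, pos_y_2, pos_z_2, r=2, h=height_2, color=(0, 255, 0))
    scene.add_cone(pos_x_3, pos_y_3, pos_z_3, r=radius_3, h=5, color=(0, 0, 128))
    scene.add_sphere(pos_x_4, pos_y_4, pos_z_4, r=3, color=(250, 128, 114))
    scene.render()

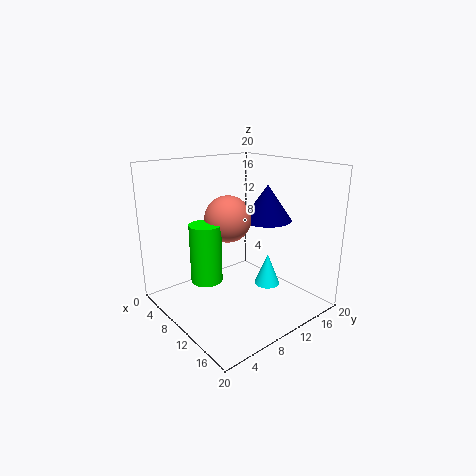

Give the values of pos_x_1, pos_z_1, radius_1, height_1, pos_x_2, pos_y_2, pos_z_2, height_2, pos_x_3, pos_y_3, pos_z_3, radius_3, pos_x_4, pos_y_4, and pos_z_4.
pos_x_1 = 9.5
pos_z_1 = 0.5
radius_1 = 2
height_1 = 5
pos_x_2 = 11
pos_y_2 = 4
pos_z_2 = 6
height_2 = 7.5
pos_x_3 = 11
pos_y_3 = 14.5
pos_z_3 = 12
radius_3 = 3.5
pos_x_4 = 11
pos_y_4 = 7.5
pos_z_4 = 13.5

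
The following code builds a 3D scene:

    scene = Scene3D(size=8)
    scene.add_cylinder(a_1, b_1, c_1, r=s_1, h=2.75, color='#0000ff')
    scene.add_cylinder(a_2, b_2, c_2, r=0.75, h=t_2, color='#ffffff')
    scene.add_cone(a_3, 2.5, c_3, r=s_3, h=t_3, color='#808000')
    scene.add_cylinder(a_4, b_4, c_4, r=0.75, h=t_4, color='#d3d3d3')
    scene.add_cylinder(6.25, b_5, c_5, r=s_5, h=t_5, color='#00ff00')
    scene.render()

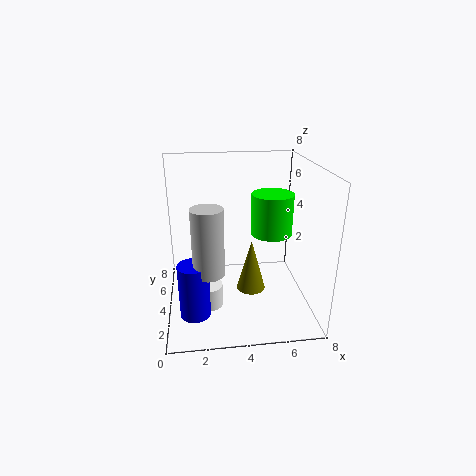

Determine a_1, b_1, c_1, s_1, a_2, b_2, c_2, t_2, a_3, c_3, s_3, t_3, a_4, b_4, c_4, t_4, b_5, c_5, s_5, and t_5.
a_1 = 1.5, b_1 = 1.25, c_1 = 1.25, s_1 = 0.75, a_2 = 2.25, b_2 = 3, c_2 = 0.5, t_2 = 1.25, a_3 = 4.5, c_3 = 1.75, s_3 = 0.75, t_3 = 2.75, a_4 = 2.25, b_4 = 1.25, c_4 = 3.5, t_4 = 3.25, b_5 = 5.5, c_5 = 3.5, s_5 = 1.25, t_5 = 2.5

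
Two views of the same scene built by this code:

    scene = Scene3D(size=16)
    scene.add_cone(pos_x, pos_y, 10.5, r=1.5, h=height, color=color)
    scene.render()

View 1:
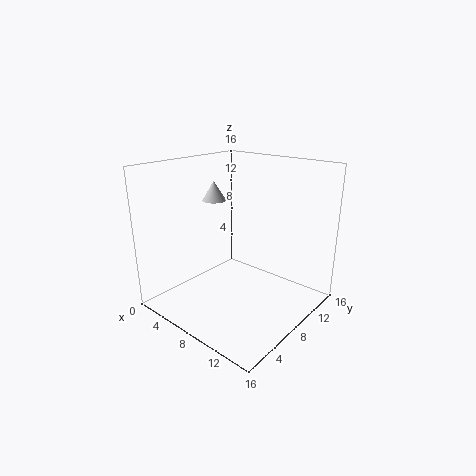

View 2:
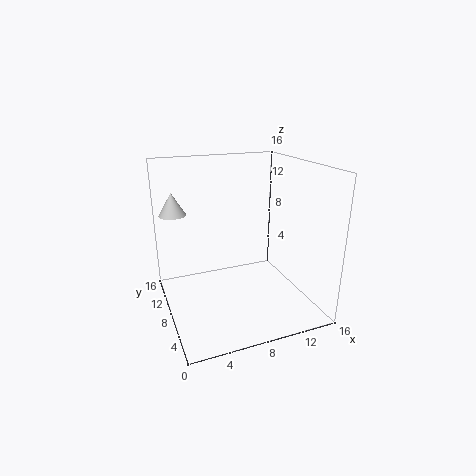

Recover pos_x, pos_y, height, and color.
pos_x = 1.5
pos_y = 11
height = 2.5
color = 'lightgray'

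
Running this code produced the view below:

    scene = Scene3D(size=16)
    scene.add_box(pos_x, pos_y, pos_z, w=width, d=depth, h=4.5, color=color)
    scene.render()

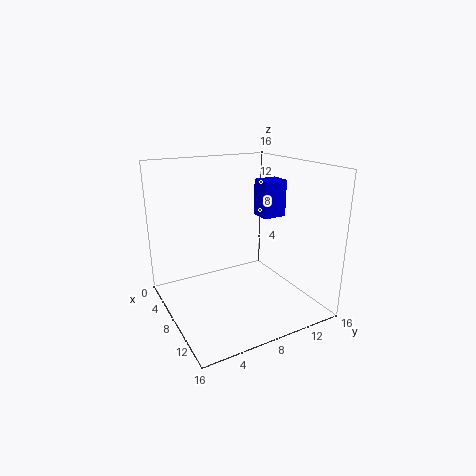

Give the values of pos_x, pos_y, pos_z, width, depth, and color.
pos_x = 4; pos_y = 12.5; pos_z = 9; width = 2.5; depth = 3; color = 'blue'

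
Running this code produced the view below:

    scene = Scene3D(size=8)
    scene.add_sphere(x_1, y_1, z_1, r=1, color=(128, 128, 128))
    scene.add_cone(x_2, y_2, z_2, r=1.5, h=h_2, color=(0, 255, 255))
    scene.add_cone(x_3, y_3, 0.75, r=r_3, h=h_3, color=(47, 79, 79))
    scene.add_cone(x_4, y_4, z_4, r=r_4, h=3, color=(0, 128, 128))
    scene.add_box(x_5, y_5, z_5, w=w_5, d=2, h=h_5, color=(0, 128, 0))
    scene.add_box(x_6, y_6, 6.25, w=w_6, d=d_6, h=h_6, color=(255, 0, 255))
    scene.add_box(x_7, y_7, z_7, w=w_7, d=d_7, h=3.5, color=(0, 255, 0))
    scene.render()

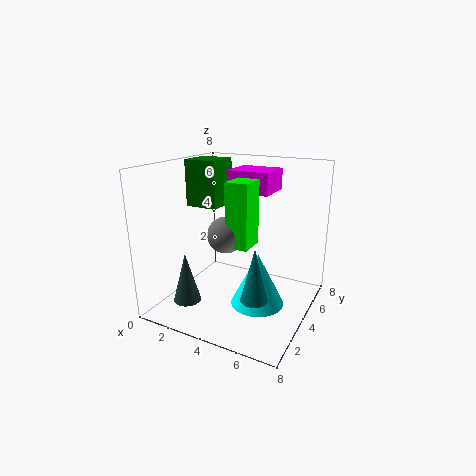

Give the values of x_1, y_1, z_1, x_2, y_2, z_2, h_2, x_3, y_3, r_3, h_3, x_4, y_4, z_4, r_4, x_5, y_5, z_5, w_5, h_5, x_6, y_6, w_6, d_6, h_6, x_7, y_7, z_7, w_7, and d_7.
x_1 = 3.5; y_1 = 3.5; z_1 = 4.25; x_2 = 5.25; y_2 = 4; z_2 = 0.25; h_2 = 3; x_3 = 2; y_3 = 1.75; r_3 = 0.75; h_3 = 2.75; x_4 = 5.5; y_4 = 3; z_4 = 1; r_4 = 0.75; x_5 = 0.25; y_5 = 4.5; z_5 = 5.25; w_5 = 2; h_5 = 2.75; x_6 = 2.75; y_6 = 5; w_6 = 2.5; d_6 = 2.25; h_6 = 1.25; x_7 = 3.75; y_7 = 3; z_7 = 3.75; w_7 = 1.25; d_7 = 1.5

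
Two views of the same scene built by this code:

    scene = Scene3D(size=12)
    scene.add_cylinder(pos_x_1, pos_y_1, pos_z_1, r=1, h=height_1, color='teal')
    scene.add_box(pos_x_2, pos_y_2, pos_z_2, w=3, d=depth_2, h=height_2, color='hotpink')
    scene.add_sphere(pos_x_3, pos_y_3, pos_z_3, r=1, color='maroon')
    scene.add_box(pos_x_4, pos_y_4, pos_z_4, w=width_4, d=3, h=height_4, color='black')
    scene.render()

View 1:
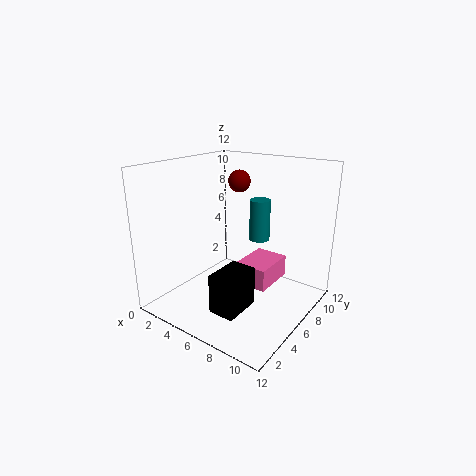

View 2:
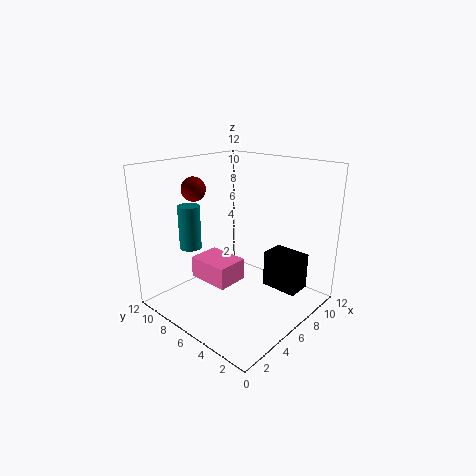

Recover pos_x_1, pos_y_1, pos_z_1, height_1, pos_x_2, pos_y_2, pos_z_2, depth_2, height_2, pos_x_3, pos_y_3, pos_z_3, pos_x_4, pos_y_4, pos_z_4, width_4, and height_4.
pos_x_1 = 5
pos_y_1 = 11
pos_z_1 = 4
height_1 = 4
pos_x_2 = 5
pos_y_2 = 7
pos_z_2 = 1
depth_2 = 4
height_2 = 2
pos_x_3 = 4
pos_y_3 = 9
pos_z_3 = 10
pos_x_4 = 7
pos_y_4 = 1
pos_z_4 = 2
width_4 = 2
height_4 = 3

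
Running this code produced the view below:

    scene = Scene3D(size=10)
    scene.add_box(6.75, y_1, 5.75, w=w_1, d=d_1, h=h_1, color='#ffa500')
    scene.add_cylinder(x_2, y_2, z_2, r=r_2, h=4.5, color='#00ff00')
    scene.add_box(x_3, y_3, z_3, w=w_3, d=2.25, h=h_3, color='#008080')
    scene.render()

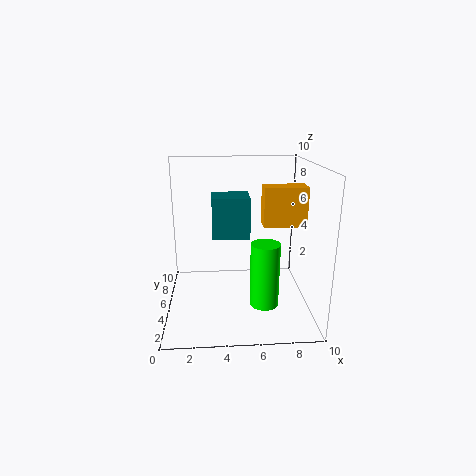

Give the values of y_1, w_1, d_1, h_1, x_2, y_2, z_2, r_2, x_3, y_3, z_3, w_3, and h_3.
y_1 = 4.75
w_1 = 3
d_1 = 1.5
h_1 = 2.75
x_2 = 6.75
y_2 = 3.75
z_2 = 0.5
r_2 = 1
x_3 = 3.25
y_3 = 4
z_3 = 5.25
w_3 = 2.5
h_3 = 2.75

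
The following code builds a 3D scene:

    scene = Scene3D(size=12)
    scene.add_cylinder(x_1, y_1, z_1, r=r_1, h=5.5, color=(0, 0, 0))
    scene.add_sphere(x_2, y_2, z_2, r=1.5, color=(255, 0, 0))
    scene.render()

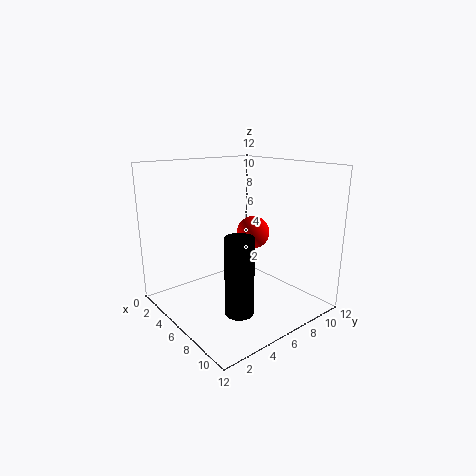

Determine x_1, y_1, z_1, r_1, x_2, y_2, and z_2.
x_1 = 10.5
y_1 = 2.5
z_1 = 2.5
r_1 = 1
x_2 = 4.5
y_2 = 9
z_2 = 5.5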